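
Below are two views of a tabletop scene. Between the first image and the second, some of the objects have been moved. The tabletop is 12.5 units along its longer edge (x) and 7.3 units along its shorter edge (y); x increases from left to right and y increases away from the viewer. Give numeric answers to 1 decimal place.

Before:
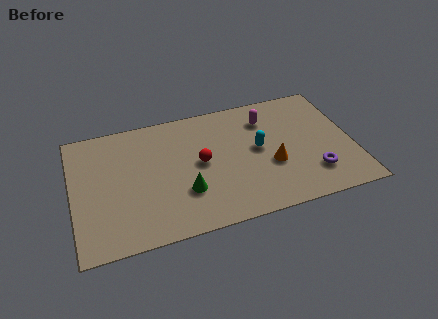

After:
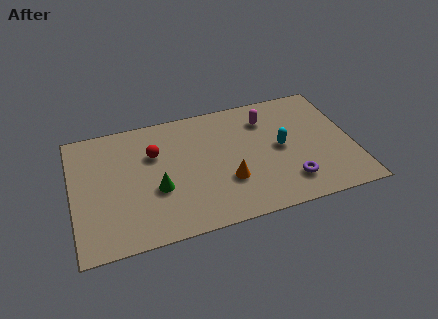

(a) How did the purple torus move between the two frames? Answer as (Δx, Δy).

(-1.1, -0.2)

The purple torus was at about (10.6, 1.8) and moved to about (9.5, 1.6).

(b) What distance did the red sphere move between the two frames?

2.3

The red sphere was near (5.7, 3.8) before and (3.7, 4.9) after, so it travelled √(2.0² + 1.1²) ≈ 2.3 units.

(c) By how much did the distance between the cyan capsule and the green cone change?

+1.9

The distance was about 3.8 in the first image and 5.7 in the second, so they moved 1.9 units further apart.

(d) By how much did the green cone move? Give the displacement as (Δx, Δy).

(-1.2, 0.5)

The green cone was at about (4.9, 2.3) and moved to about (3.7, 2.8).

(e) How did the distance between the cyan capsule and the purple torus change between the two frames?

-1.0

The distance was about 3.1 in the first image and 2.1 in the second, so they moved 1.0 units closer together.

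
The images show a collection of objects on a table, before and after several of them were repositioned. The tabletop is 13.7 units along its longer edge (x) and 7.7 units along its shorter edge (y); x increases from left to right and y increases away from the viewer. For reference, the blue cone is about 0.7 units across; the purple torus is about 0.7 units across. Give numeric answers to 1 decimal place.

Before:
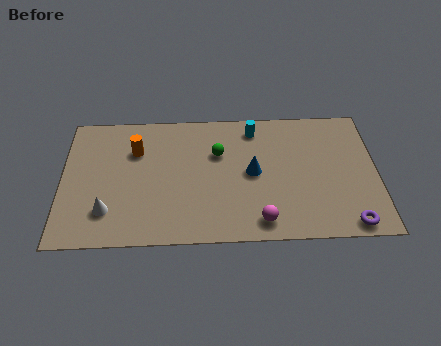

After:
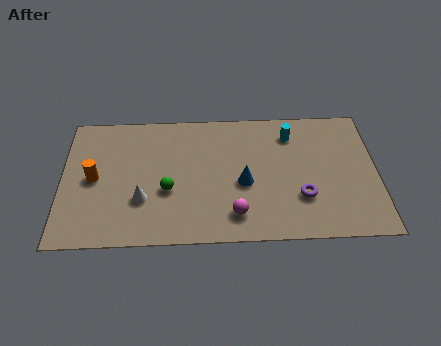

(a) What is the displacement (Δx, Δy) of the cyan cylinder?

(1.6, -0.4)

The cyan cylinder started near (8.4, 6.5) and ended near (10.0, 6.1).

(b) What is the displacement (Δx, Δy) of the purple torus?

(-2.0, 1.6)

The purple torus started near (12.4, 0.8) and ended near (10.4, 2.4).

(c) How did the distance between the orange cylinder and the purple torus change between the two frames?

-1.2

They were about 10.3 units apart before and 9.1 after — 1.2 units closer together.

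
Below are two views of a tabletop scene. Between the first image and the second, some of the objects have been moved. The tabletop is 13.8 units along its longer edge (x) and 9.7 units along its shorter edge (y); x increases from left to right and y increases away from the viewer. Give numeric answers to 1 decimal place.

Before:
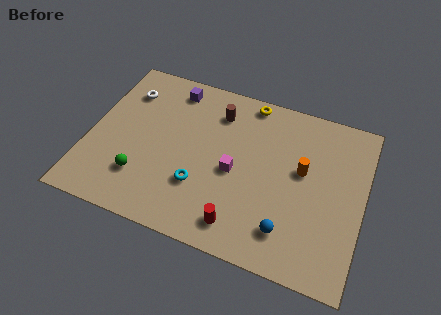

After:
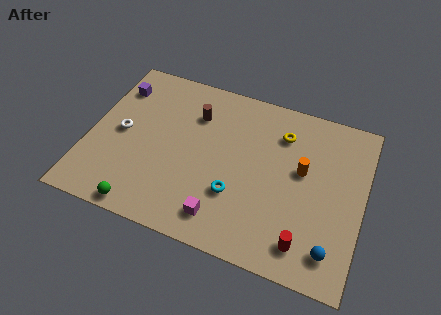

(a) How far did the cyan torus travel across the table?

1.8

From (5.8, 3.0) to (7.6, 3.1), the cyan torus covered √(1.8² + 0.1²) ≈ 1.8 units.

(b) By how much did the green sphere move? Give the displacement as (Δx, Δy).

(0.3, -1.7)

The green sphere started near (2.9, 2.5) and ended near (3.2, 0.8).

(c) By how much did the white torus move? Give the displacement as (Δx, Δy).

(0.1, -2.6)

The white torus was at about (1.5, 7.4) and moved to about (1.6, 4.8).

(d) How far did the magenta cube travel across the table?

2.8

The magenta cube moved from about (7.4, 4.4) to (7.1, 1.6), a distance of √(0.3² + 2.8²) ≈ 2.8.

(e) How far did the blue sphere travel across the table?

2.2

From (10.3, 2.0) to (12.5, 1.7), the blue sphere covered √(2.2² + 0.3²) ≈ 2.2 units.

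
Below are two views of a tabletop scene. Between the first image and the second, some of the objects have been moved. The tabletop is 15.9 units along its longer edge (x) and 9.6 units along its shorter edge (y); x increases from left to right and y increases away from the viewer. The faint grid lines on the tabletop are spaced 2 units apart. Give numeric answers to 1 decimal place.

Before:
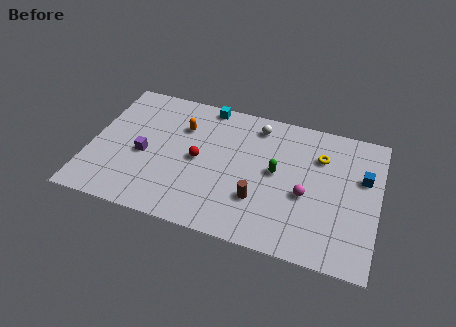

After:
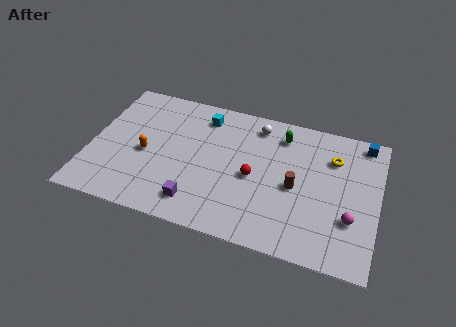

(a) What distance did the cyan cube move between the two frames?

0.9

The cyan cube moved from about (6.1, 8.8) to (6.0, 7.9), a distance of √(0.1² + 0.9²) ≈ 0.9.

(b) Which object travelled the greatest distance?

the purple cube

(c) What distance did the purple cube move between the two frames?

4.1

The purple cube was near (3.0, 4.2) before and (6.2, 1.7) after, so it travelled √(3.2² + 2.5²) ≈ 4.1 units.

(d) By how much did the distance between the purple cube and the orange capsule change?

+0.8

The distance was about 3.2 in the first image and 4.0 in the second, so they moved 0.8 units further apart.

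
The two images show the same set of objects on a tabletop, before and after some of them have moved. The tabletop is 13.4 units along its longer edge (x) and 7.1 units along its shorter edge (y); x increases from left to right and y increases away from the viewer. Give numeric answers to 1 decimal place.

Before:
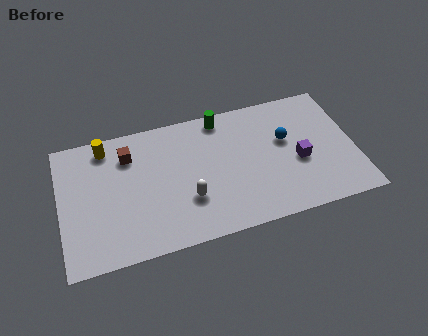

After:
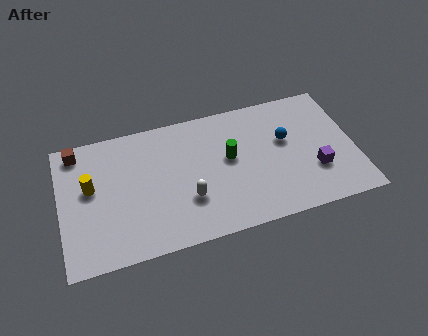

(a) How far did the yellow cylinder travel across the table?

2.2

From (2.2, 6.1) to (1.4, 4.1), the yellow cylinder covered √(0.8² + 2.0²) ≈ 2.2 units.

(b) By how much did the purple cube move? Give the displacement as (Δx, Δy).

(0.7, -0.7)

The purple cube started near (10.8, 3.0) and ended near (11.5, 2.3).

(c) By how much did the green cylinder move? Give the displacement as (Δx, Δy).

(0.2, -2.3)

The green cylinder was at about (7.5, 6.3) and moved to about (7.7, 4.0).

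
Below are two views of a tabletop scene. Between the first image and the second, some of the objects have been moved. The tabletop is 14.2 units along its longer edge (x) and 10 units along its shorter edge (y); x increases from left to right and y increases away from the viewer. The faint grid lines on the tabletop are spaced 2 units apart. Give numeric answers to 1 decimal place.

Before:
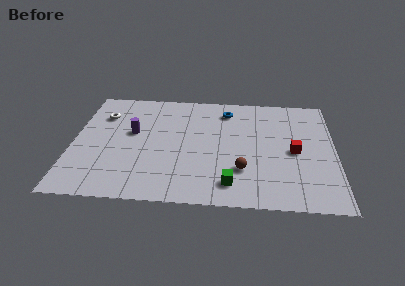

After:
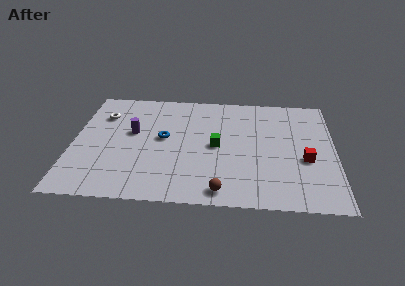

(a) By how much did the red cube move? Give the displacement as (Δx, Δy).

(0.6, -0.7)

The red cube was at about (12.0, 4.7) and moved to about (12.6, 4.0).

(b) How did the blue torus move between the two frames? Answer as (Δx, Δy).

(-3.4, -2.8)

From the two frames, the blue torus sits at roughly (8.3, 8.2) before and (4.9, 5.4) after.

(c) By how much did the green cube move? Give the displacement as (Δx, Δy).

(-0.8, 3.2)

The green cube was at about (8.6, 1.7) and moved to about (7.8, 4.9).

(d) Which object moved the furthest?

the blue torus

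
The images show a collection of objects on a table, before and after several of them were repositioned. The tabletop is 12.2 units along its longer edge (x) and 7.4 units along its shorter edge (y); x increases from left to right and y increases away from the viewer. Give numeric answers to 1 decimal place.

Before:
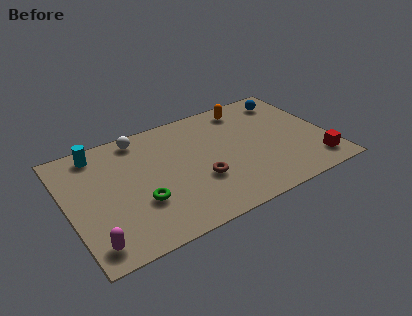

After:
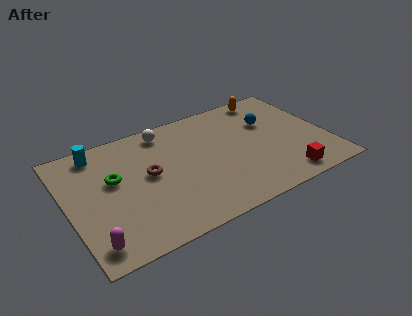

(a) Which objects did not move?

the cyan cylinder and the magenta capsule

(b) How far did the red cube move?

1.5

From (11.3, 1.3) to (9.8, 1.0), the red cube covered √(1.5² + 0.3²) ≈ 1.5 units.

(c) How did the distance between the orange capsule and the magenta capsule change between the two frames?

+1.2

The distance was about 9.5 in the first image and 10.7 in the second, so they moved 1.2 units further apart.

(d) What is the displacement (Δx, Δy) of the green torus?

(-1.0, 1.9)

The green torus started near (3.2, 2.5) and ended near (2.2, 4.4).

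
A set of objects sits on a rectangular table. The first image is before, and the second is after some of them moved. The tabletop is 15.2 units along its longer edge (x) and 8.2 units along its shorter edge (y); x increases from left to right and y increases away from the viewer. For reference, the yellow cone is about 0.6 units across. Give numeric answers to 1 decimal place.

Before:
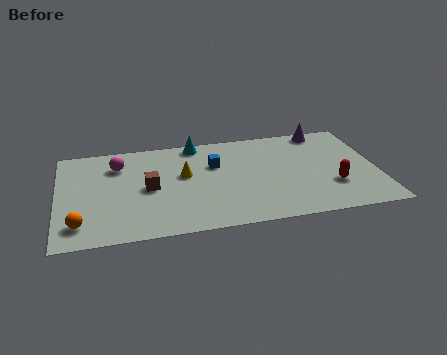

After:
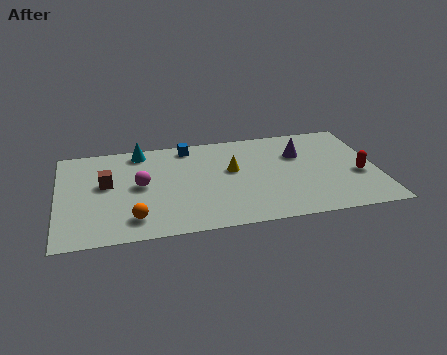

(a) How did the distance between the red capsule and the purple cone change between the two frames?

-1.3

Before: roughly 4.8 units apart; after: 3.5. That's 1.3 units closer together.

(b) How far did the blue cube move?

2.2

The blue cube moved from about (7.5, 5.4) to (6.3, 7.2), a distance of √(1.2² + 1.8²) ≈ 2.2.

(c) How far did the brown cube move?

2.1

The brown cube moved from about (4.3, 4.0) to (2.3, 4.7), a distance of √(2.0² + 0.7²) ≈ 2.1.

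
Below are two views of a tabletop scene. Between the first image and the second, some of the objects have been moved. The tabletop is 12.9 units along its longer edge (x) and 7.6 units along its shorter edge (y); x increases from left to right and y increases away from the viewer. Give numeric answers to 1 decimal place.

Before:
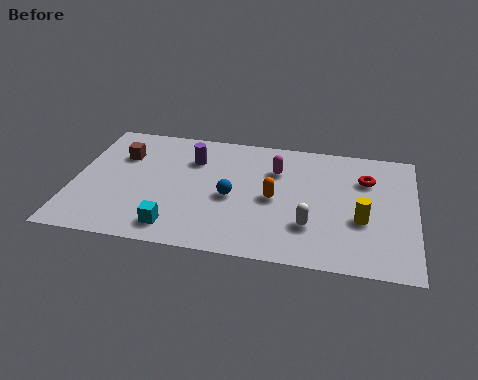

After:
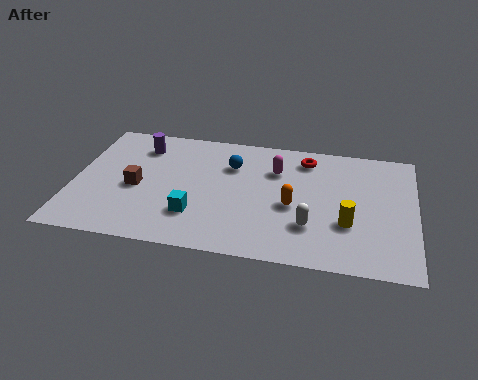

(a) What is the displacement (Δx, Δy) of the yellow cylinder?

(-0.5, -0.3)

The yellow cylinder was at about (10.9, 2.9) and moved to about (10.4, 2.6).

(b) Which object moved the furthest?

the red torus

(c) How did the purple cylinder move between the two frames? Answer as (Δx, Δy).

(-2.0, 0.5)

The purple cylinder started near (4.4, 5.5) and ended near (2.4, 6.0).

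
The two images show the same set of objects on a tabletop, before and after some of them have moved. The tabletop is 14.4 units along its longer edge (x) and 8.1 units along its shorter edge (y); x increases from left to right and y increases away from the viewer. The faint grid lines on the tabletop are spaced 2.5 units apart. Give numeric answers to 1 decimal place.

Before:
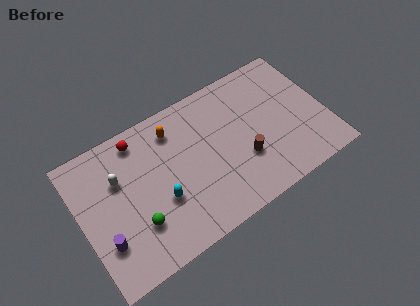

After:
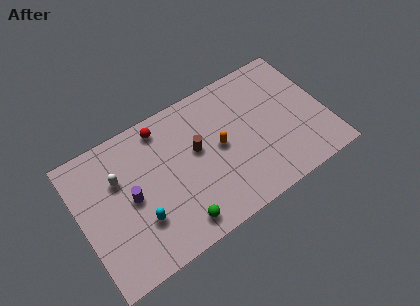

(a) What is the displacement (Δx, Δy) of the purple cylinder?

(1.8, 1.6)

From the two frames, the purple cylinder sits at roughly (1.1, 2.4) before and (2.9, 4.0) after.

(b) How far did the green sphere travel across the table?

2.5

The green sphere was near (3.0, 2.4) before and (5.2, 1.2) after, so it travelled √(2.2² + 1.2²) ≈ 2.5 units.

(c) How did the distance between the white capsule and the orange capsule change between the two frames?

+2.3

Before: roughly 3.6 units apart; after: 5.9. That's 2.3 units further apart.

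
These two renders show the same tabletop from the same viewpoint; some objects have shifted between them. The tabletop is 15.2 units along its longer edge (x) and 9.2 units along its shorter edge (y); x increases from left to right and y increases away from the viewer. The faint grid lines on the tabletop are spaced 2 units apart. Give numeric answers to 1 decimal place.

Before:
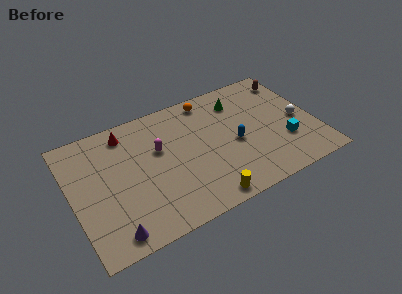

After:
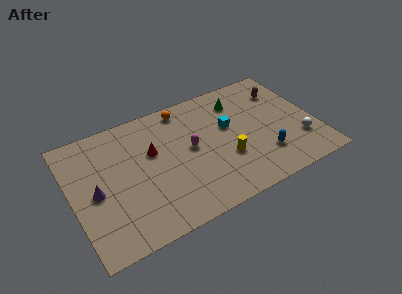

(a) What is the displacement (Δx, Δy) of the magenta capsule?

(1.9, -0.8)

The magenta capsule started near (5.5, 5.7) and ended near (7.4, 4.9).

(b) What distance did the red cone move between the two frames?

2.5

The red cone moved from about (3.7, 7.8) to (5.1, 5.7), a distance of √(1.4² + 2.1²) ≈ 2.5.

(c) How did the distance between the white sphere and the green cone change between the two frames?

+1.1

The distance was about 4.5 in the first image and 5.6 in the second, so they moved 1.1 units further apart.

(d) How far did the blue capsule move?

2.3

The blue capsule was near (10.1, 4.1) before and (11.7, 2.4) after, so it travelled √(1.6² + 1.7²) ≈ 2.3 units.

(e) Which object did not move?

the green cone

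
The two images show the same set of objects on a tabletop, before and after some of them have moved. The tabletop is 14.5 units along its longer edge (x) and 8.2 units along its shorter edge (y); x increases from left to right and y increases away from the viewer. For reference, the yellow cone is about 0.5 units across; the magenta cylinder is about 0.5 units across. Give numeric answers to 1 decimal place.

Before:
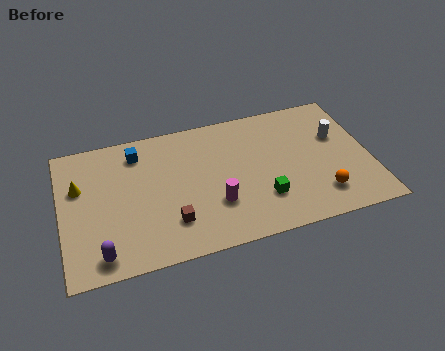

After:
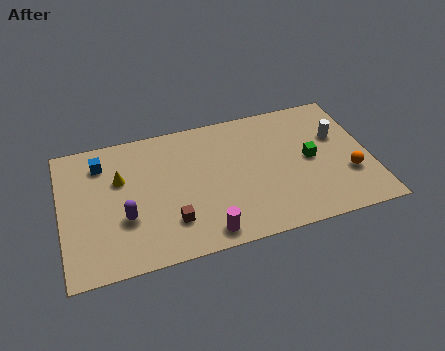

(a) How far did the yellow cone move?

1.9

The yellow cone was near (0.9, 5.3) before and (2.8, 5.3) after, so it travelled √(1.9² + 0.0²) ≈ 1.9 units.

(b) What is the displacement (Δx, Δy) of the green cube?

(2.4, 1.8)

From the two frames, the green cube sits at roughly (9.3, 2.3) before and (11.7, 4.1) after.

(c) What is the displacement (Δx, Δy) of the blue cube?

(-1.7, -0.2)

The blue cube was at about (3.7, 6.7) and moved to about (2.0, 6.5).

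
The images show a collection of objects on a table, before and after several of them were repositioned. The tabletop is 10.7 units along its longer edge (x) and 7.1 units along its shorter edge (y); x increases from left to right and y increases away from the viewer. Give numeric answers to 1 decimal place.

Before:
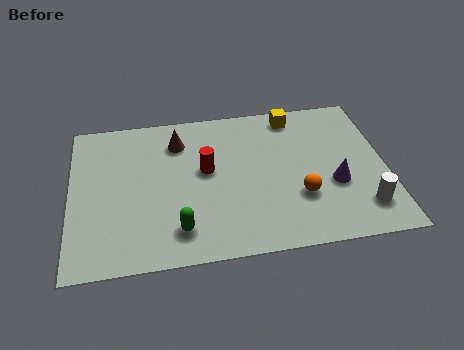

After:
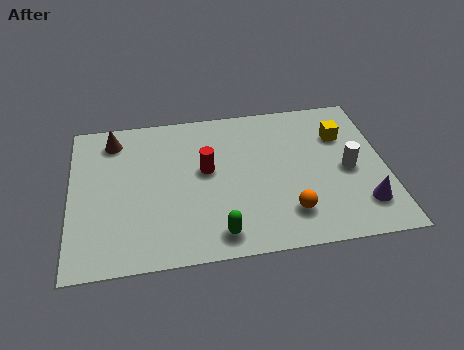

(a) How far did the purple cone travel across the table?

1.4

The purple cone was near (8.9, 2.7) before and (9.8, 1.6) after, so it travelled √(0.9² + 1.1²) ≈ 1.4 units.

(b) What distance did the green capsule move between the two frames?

1.4

The green capsule moved from about (3.6, 1.4) to (4.9, 1.0), a distance of √(1.3² + 0.4²) ≈ 1.4.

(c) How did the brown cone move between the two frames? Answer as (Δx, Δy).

(-2.2, 0.4)

From the two frames, the brown cone sits at roughly (3.7, 5.5) before and (1.5, 5.9) after.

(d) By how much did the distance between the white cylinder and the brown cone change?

+1.0

They were about 7.3 units apart before and 8.3 after — 1.0 units further apart.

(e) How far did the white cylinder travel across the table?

1.8

The white cylinder moved from about (9.8, 1.5) to (9.4, 3.3), a distance of √(0.4² + 1.8²) ≈ 1.8.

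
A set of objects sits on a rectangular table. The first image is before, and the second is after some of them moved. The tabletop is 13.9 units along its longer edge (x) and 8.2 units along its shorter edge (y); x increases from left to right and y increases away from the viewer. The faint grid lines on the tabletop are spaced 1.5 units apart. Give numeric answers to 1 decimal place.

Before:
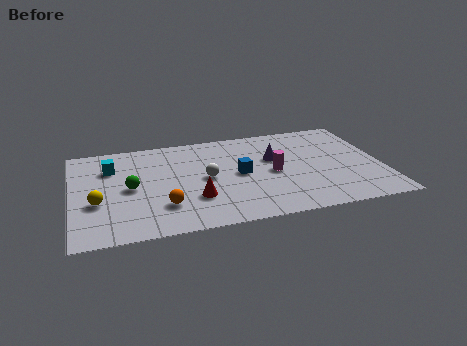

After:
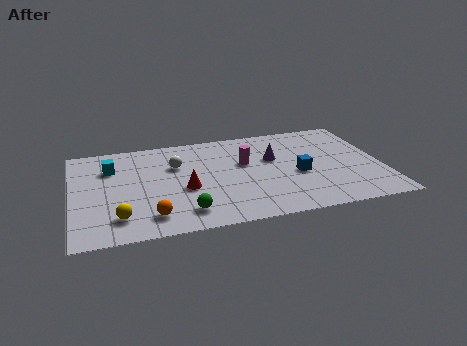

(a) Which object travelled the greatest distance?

the green sphere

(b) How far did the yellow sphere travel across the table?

1.7

The yellow sphere was near (1.1, 3.1) before and (2.0, 1.7) after, so it travelled √(0.9² + 1.4²) ≈ 1.7 units.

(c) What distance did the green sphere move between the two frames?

3.4

The green sphere was near (2.6, 4.0) before and (4.9, 1.5) after, so it travelled √(2.3² + 2.5²) ≈ 3.4 units.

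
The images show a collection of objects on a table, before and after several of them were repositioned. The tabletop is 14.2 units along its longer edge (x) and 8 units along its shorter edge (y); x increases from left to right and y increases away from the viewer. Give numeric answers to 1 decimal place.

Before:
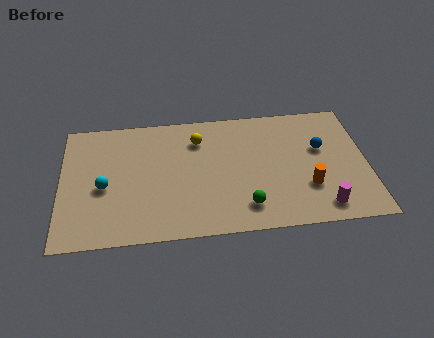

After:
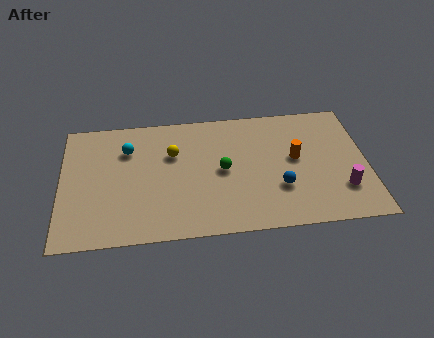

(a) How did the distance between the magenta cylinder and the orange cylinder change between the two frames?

+1.6

The distance was about 1.4 in the first image and 3.0 in the second, so they moved 1.6 units further apart.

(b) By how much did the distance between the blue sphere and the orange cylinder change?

-0.5

Before: roughly 2.5 units apart; after: 2.0. That's 0.5 units closer together.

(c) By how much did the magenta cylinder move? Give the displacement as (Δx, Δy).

(1.0, 1.0)

The magenta cylinder was at about (12.0, 1.2) and moved to about (13.0, 2.2).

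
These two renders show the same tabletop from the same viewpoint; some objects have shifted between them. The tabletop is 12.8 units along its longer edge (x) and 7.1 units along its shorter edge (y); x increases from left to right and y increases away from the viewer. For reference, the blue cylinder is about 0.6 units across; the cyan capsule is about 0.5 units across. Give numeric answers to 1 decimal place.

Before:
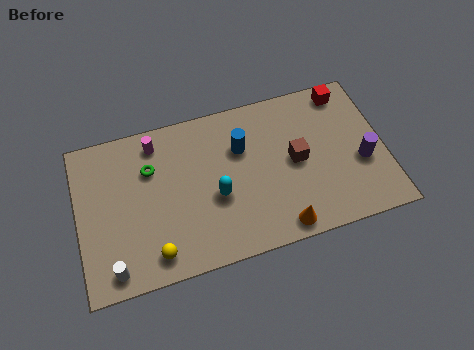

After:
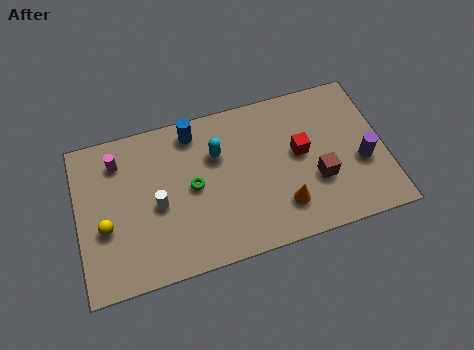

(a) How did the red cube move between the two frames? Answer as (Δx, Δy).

(-2.1, -2.3)

The red cube was at about (11.4, 6.2) and moved to about (9.3, 3.9).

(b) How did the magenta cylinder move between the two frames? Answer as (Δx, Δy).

(-1.6, -0.4)

The magenta cylinder started near (3.4, 6.0) and ended near (1.8, 5.6).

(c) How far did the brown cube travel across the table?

1.4

From (9.1, 3.6) to (9.9, 2.5), the brown cube covered √(0.8² + 1.1²) ≈ 1.4 units.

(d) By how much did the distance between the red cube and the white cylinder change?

-5.4

They were about 11.4 units apart before and 6.0 after — 5.4 units closer together.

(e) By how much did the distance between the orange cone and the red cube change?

-3.9

The distance was about 6.3 in the first image and 2.4 in the second, so they moved 3.9 units closer together.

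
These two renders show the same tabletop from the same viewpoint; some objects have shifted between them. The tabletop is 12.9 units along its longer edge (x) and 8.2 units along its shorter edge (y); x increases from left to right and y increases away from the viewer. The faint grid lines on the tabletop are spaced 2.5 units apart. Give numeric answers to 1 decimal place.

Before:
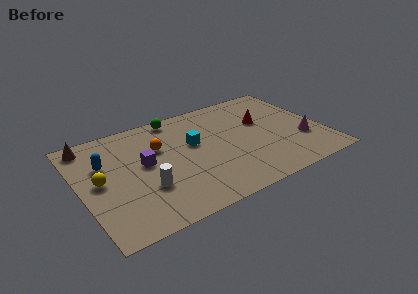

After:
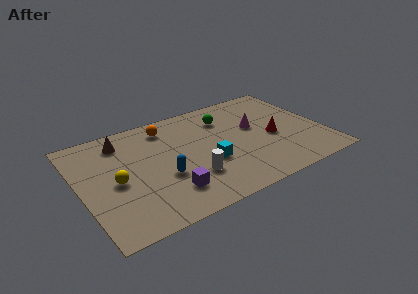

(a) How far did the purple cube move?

2.8

The purple cube was near (3.4, 4.5) before and (4.3, 1.9) after, so it travelled √(0.9² + 2.6²) ≈ 2.8 units.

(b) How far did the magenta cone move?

3.1

The magenta cone moved from about (11.7, 2.7) to (9.4, 4.8), a distance of √(2.3² + 2.1²) ≈ 3.1.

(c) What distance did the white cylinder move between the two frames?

2.4

The white cylinder was near (3.2, 2.7) before and (5.6, 2.4) after, so it travelled √(2.4² + 0.3²) ≈ 2.4 units.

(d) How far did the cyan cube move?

1.9

From (6.1, 4.9) to (6.6, 3.1), the cyan cube covered √(0.5² + 1.8²) ≈ 1.9 units.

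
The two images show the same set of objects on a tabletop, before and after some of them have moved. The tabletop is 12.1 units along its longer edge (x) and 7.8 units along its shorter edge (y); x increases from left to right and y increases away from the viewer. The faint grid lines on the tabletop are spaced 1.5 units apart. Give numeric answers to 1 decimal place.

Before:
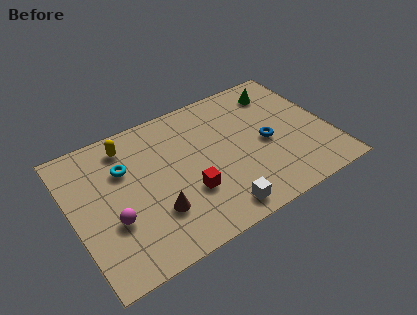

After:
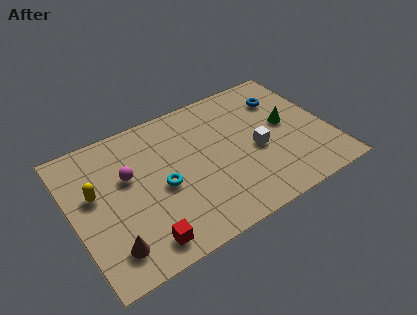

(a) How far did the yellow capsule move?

2.6

The yellow capsule was near (2.9, 6.5) before and (1.1, 4.6) after, so it travelled √(1.8² + 1.9²) ≈ 2.6 units.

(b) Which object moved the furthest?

the white cube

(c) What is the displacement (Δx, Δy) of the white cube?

(2.3, 2.4)

The white cube started near (6.3, 1.0) and ended near (8.6, 3.4).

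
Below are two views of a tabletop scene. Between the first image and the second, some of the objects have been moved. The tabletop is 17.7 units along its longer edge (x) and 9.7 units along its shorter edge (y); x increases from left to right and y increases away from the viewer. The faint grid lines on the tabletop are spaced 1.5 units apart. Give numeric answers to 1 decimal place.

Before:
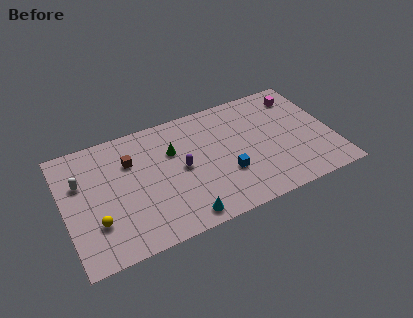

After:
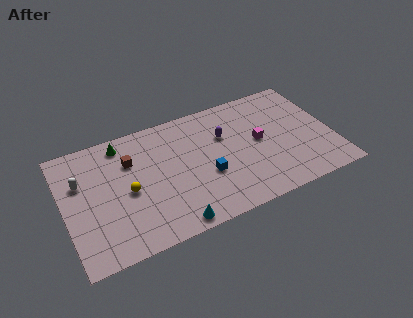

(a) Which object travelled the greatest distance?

the magenta cube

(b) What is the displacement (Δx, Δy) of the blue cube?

(-1.3, 0.4)

From the two frames, the blue cube sits at roughly (10.5, 3.3) before and (9.2, 3.7) after.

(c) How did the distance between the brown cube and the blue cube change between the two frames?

-1.3

The distance was about 6.9 in the first image and 5.6 in the second, so they moved 1.3 units closer together.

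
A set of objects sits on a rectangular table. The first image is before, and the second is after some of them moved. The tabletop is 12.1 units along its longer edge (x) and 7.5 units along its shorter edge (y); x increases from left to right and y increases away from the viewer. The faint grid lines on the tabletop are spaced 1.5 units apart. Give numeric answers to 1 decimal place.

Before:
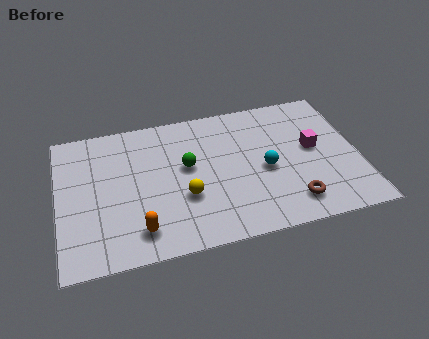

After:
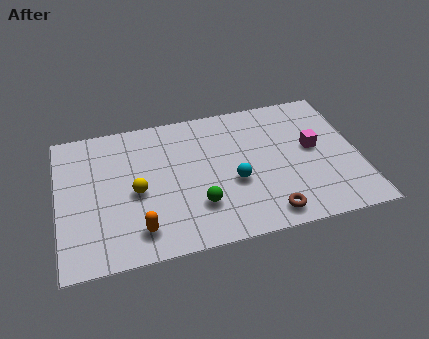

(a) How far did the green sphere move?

2.2

From (5.2, 4.3) to (5.5, 2.1), the green sphere covered √(0.3² + 2.2²) ≈ 2.2 units.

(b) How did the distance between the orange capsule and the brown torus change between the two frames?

-1.0

They were about 6.1 units apart before and 5.1 after — 1.0 units closer together.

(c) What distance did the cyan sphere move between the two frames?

1.4

The cyan sphere moved from about (8.3, 3.4) to (7.0, 3.0), a distance of √(1.3² + 0.4²) ≈ 1.4.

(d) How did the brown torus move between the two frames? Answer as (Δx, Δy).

(-1.0, -0.4)

The brown torus was at about (9.2, 1.4) and moved to about (8.2, 1.0).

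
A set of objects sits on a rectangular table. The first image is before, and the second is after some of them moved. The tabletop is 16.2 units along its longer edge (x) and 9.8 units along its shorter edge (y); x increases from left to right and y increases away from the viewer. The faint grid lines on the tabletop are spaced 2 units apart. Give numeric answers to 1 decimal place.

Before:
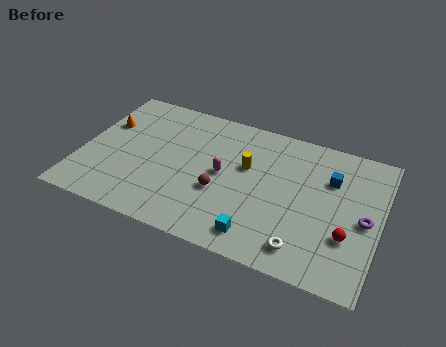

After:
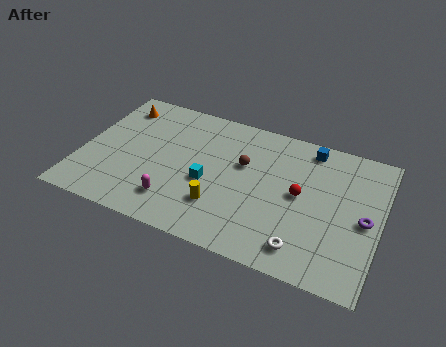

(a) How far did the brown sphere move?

2.6

The brown sphere moved from about (7.7, 3.7) to (8.7, 6.1), a distance of √(1.0² + 2.4²) ≈ 2.6.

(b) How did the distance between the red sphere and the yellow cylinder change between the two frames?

-1.6

The distance was about 6.4 in the first image and 4.8 in the second, so they moved 1.6 units closer together.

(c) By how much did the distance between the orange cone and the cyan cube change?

-3.5

Before: roughly 10.2 units apart; after: 6.7. That's 3.5 units closer together.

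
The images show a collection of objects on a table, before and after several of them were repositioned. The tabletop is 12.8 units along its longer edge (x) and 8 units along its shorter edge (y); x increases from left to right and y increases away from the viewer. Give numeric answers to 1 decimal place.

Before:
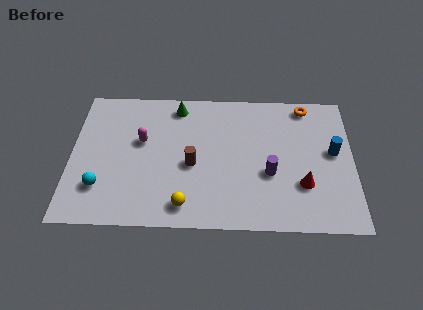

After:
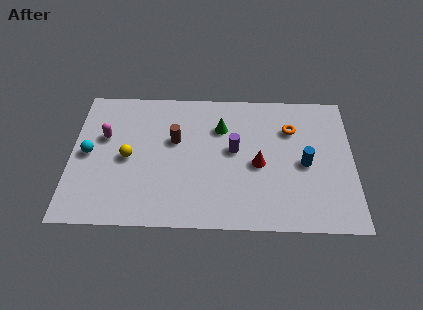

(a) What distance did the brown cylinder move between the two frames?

1.6

From (5.5, 3.5) to (4.7, 4.9), the brown cylinder covered √(0.8² + 1.4²) ≈ 1.6 units.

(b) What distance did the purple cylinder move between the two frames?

2.1

The purple cylinder was near (9.0, 3.1) before and (7.4, 4.4) after, so it travelled √(1.6² + 1.3²) ≈ 2.1 units.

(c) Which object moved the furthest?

the yellow sphere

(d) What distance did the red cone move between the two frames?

2.3

The red cone was near (10.5, 2.5) before and (8.5, 3.6) after, so it travelled √(2.0² + 1.1²) ≈ 2.3 units.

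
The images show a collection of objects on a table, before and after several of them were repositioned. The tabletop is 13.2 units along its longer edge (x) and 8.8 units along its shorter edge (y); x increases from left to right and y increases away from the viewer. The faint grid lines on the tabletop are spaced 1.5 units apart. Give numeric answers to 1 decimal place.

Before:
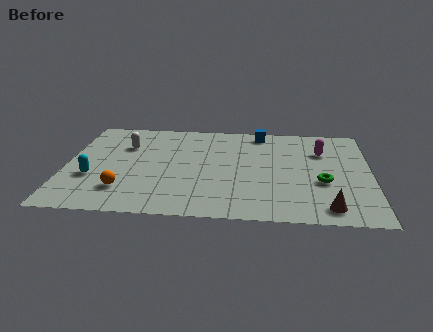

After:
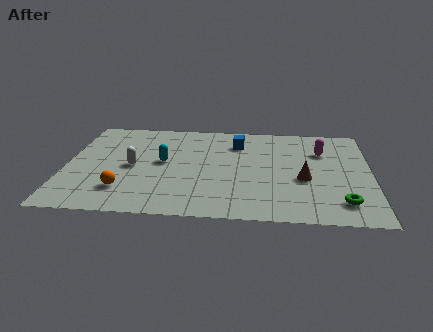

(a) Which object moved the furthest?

the cyan capsule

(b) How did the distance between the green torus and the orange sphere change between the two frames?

+0.7

Before: roughly 8.6 units apart; after: 9.3. That's 0.7 units further apart.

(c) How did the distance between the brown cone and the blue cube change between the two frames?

-3.0

Before: roughly 7.2 units apart; after: 4.2. That's 3.0 units closer together.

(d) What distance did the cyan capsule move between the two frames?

3.4

The cyan capsule was near (1.2, 3.1) before and (4.2, 4.7) after, so it travelled √(3.0² + 1.6²) ≈ 3.4 units.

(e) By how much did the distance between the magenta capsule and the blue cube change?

+0.6

Before: roughly 3.1 units apart; after: 3.7. That's 0.6 units further apart.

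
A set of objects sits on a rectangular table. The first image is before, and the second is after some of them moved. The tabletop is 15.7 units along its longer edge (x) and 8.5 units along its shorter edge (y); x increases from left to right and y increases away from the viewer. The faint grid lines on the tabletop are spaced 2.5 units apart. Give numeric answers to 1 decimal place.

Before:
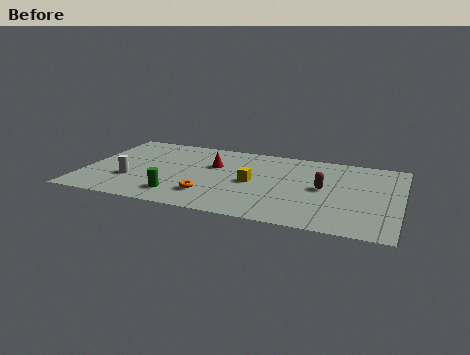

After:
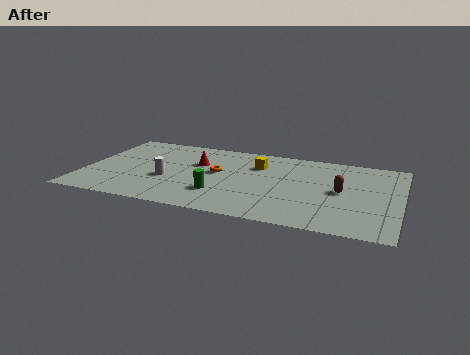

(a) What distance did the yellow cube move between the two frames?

2.0

From (8.4, 4.1) to (8.5, 6.1), the yellow cube covered √(0.1² + 2.0²) ≈ 2.0 units.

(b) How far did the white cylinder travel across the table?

1.9

The white cylinder was near (2.4, 2.8) before and (4.2, 3.3) after, so it travelled √(1.8² + 0.5²) ≈ 1.9 units.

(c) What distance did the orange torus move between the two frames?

2.6

From (6.4, 2.1) to (6.6, 4.7), the orange torus covered √(0.2² + 2.6²) ≈ 2.6 units.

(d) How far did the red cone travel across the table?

0.8

From (6.3, 5.5) to (5.5, 5.5), the red cone covered √(0.8² + 0.0²) ≈ 0.8 units.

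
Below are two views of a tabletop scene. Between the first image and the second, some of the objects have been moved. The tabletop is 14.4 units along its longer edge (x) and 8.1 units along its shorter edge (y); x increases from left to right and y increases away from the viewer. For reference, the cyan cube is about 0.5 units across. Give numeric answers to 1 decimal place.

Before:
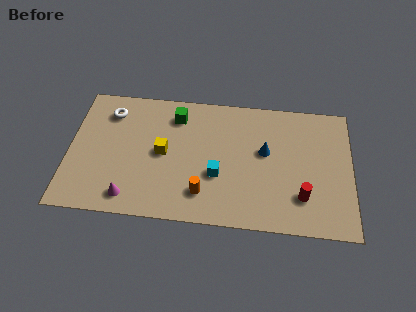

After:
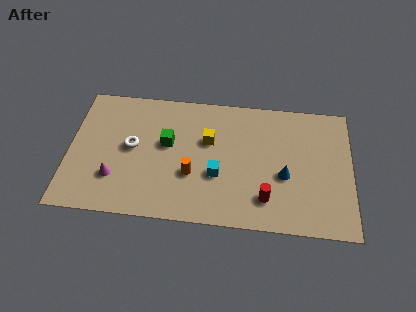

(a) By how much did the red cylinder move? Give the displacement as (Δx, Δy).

(-1.8, -0.3)

The red cylinder was at about (11.9, 2.1) and moved to about (10.1, 1.8).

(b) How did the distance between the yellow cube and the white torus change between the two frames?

+0.4

They were about 3.6 units apart before and 4.0 after — 0.4 units further apart.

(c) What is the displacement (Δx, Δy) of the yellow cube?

(2.3, 1.0)

From the two frames, the yellow cube sits at roughly (4.8, 4.1) before and (7.1, 5.1) after.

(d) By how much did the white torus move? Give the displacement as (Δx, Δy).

(1.2, -2.1)

From the two frames, the white torus sits at roughly (2.0, 6.4) before and (3.2, 4.3) after.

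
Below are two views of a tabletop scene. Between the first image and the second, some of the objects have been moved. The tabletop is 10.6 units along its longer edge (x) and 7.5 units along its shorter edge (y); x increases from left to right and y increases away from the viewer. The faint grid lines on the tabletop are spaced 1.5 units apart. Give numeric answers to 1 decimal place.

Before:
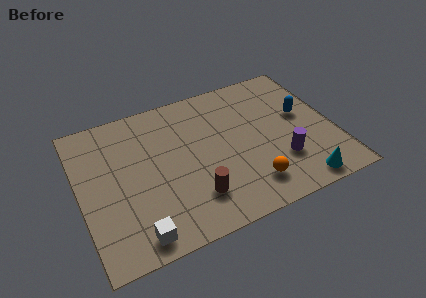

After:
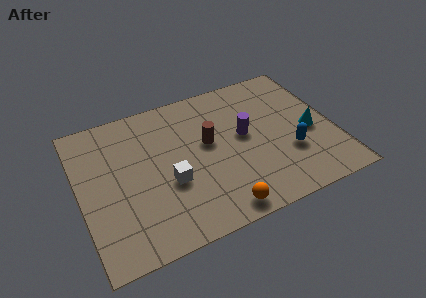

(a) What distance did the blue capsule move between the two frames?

2.0

The blue capsule moved from about (9.4, 4.3) to (8.6, 2.5), a distance of √(0.8² + 1.8²) ≈ 2.0.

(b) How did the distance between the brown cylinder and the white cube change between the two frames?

-0.4

Before: roughly 2.7 units apart; after: 2.3. That's 0.4 units closer together.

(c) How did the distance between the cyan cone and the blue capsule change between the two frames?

-2.3

Before: roughly 3.6 units apart; after: 1.3. That's 2.3 units closer together.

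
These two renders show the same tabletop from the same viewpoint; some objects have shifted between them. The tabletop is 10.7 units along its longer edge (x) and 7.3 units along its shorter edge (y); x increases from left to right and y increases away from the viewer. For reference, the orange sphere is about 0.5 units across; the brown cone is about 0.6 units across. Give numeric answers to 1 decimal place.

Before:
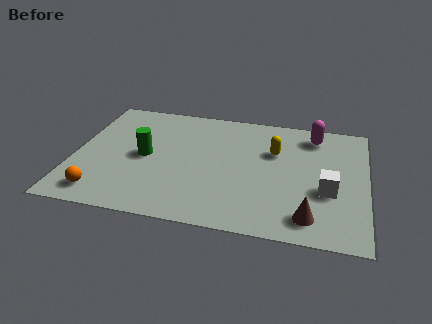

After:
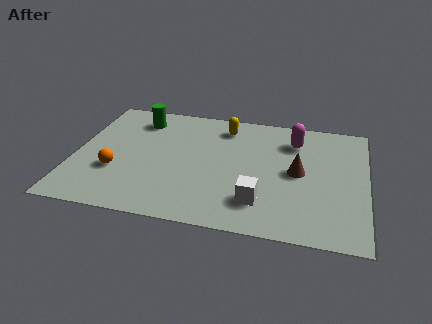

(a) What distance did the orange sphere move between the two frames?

1.5

The orange sphere was near (1.2, 1.1) before and (1.6, 2.5) after, so it travelled √(0.4² + 1.4²) ≈ 1.5 units.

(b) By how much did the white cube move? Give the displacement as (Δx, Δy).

(-2.4, -1.1)

From the two frames, the white cube sits at roughly (9.3, 2.8) before and (6.9, 1.7) after.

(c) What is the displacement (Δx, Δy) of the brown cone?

(-0.5, 2.5)

From the two frames, the brown cone sits at roughly (8.7, 1.2) before and (8.2, 3.7) after.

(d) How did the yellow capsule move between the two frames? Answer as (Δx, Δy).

(-1.9, 1.2)

From the two frames, the yellow capsule sits at roughly (7.3, 4.8) before and (5.4, 6.0) after.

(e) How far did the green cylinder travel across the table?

2.3

The green cylinder moved from about (2.6, 3.6) to (2.2, 5.9), a distance of √(0.4² + 2.3²) ≈ 2.3.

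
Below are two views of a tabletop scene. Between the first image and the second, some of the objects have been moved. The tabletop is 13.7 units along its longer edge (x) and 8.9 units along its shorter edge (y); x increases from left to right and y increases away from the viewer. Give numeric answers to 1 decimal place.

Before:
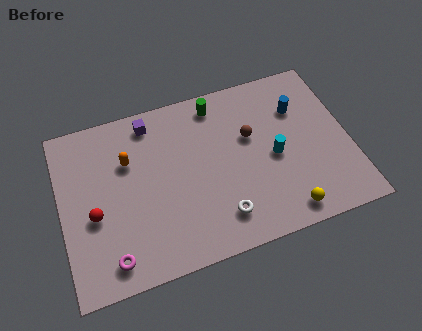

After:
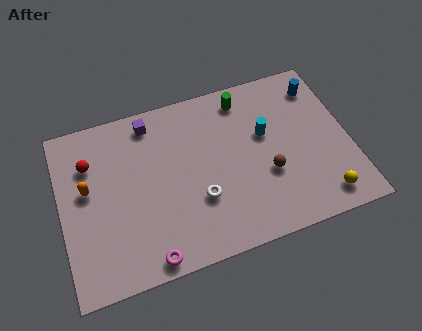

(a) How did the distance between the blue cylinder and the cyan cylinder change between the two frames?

+0.7

The distance was about 2.6 in the first image and 3.3 in the second, so they moved 0.7 units further apart.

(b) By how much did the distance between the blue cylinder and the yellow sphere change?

+0.6

The distance was about 5.3 in the first image and 5.9 in the second, so they moved 0.6 units further apart.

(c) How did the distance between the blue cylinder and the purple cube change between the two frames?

+1.0

They were about 7.1 units apart before and 8.1 after — 1.0 units further apart.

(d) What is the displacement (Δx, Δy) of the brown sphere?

(0.6, -2.2)

The brown sphere was at about (9.1, 5.5) and moved to about (9.7, 3.3).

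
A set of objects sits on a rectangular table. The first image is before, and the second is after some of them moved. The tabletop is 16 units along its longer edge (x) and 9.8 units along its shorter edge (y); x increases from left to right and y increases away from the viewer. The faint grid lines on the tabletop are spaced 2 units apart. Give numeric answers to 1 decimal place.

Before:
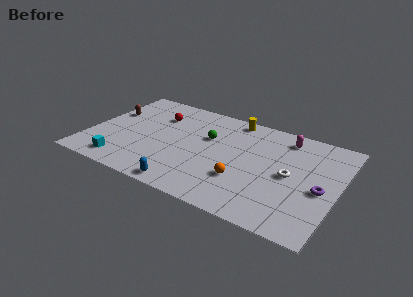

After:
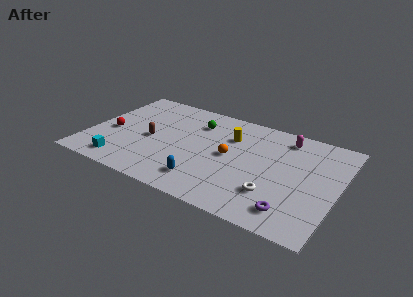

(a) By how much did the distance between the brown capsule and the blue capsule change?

-3.2

They were about 7.9 units apart before and 4.7 after — 3.2 units closer together.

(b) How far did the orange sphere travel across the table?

2.2

The orange sphere was near (10.2, 3.1) before and (9.1, 5.0) after, so it travelled √(1.1² + 1.9²) ≈ 2.2 units.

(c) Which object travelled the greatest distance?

the red sphere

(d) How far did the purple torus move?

3.0

From (15.0, 4.3) to (13.5, 1.7), the purple torus covered √(1.5² + 2.6²) ≈ 3.0 units.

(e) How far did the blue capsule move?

1.4

The blue capsule was near (6.9, 0.9) before and (7.9, 1.9) after, so it travelled √(1.0² + 1.0²) ≈ 1.4 units.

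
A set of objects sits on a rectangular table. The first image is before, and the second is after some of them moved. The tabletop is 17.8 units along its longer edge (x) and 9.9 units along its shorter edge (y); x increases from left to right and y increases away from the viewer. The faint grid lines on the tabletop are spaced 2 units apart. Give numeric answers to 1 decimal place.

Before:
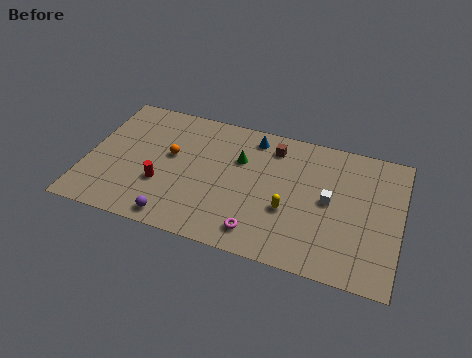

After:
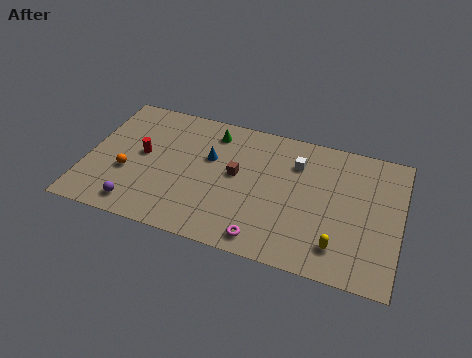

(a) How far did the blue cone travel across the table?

3.3

The blue cone was near (9.2, 8.5) before and (6.9, 6.2) after, so it travelled √(2.3² + 2.3²) ≈ 3.3 units.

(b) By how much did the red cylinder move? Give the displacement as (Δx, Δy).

(-1.3, 1.9)

The red cylinder was at about (4.4, 3.4) and moved to about (3.1, 5.3).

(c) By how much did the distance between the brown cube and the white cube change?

-0.7

Before: roughly 4.5 units apart; after: 3.8. That's 0.7 units closer together.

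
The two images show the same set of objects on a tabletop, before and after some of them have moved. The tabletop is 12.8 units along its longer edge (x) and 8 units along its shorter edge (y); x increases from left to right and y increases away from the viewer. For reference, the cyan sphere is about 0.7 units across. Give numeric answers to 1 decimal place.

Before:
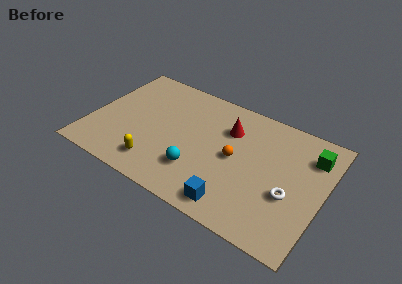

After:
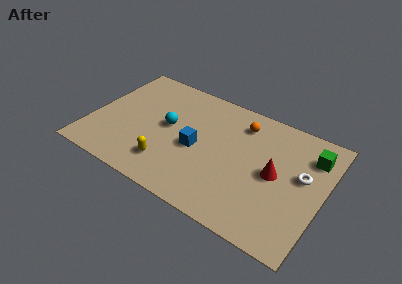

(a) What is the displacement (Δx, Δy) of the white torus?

(0.5, 1.5)

From the two frames, the white torus sits at roughly (11.1, 3.1) before and (11.6, 4.6) after.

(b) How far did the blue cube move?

3.5

From (8.4, 1.1) to (5.9, 3.6), the blue cube covered √(2.5² + 2.5²) ≈ 3.5 units.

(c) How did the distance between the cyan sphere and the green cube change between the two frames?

+1.0

They were about 6.9 units apart before and 7.9 after — 1.0 units further apart.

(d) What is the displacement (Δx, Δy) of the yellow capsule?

(0.6, 0.3)

From the two frames, the yellow capsule sits at roughly (4.0, 1.5) before and (4.6, 1.8) after.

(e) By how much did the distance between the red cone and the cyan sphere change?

+2.3

The distance was about 3.7 in the first image and 6.0 in the second, so they moved 2.3 units further apart.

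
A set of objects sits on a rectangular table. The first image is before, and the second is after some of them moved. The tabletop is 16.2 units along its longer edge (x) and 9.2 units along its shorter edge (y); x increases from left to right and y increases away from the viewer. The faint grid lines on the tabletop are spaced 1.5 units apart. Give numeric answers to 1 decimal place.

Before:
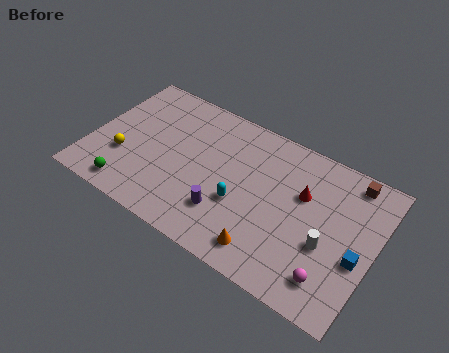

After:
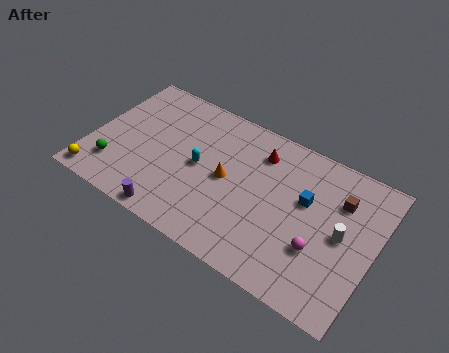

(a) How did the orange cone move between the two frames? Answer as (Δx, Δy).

(-2.8, 3.1)

The orange cone was at about (10.6, 1.5) and moved to about (7.8, 4.6).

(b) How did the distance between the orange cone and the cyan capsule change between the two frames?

-1.1

Before: roughly 2.7 units apart; after: 1.6. That's 1.1 units closer together.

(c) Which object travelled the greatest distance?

the orange cone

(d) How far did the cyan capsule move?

2.8

The cyan capsule was near (8.8, 3.5) before and (6.2, 4.6) after, so it travelled √(2.6² + 1.1²) ≈ 2.8 units.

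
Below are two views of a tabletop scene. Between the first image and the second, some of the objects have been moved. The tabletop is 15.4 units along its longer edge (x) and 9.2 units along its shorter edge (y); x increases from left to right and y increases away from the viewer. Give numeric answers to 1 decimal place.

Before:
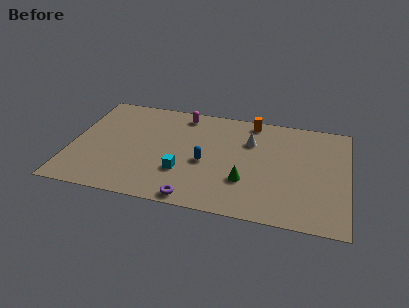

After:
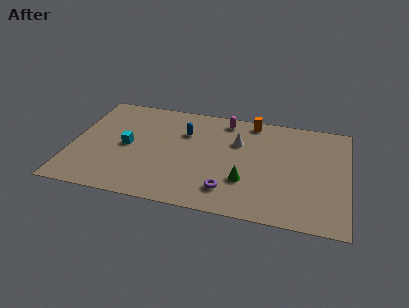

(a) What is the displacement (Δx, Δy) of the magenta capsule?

(2.4, 0.0)

The magenta capsule started near (6.0, 8.0) and ended near (8.4, 8.0).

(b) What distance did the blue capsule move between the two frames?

2.7

The blue capsule moved from about (7.5, 4.0) to (6.2, 6.4), a distance of √(1.3² + 2.4²) ≈ 2.7.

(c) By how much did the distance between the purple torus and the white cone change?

-2.0

They were about 6.3 units apart before and 4.3 after — 2.0 units closer together.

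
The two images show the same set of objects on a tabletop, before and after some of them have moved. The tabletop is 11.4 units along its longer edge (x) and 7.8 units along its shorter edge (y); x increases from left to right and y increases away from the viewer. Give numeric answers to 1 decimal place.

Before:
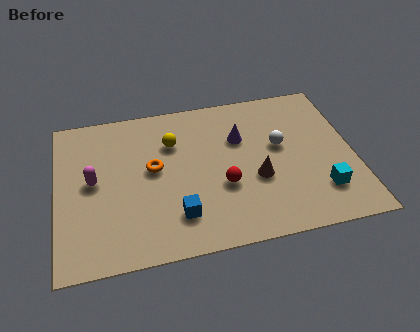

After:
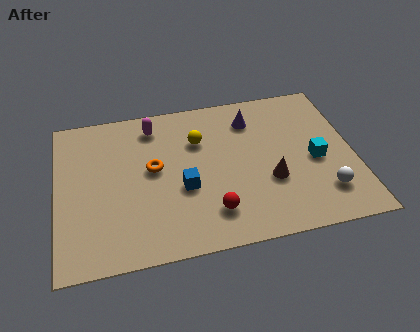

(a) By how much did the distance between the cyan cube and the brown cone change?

-0.7

They were about 2.6 units apart before and 1.9 after — 0.7 units closer together.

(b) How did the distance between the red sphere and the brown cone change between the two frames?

+1.2

They were about 1.3 units apart before and 2.5 after — 1.2 units further apart.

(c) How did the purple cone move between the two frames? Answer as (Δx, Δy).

(0.5, 0.9)

The purple cone started near (7.1, 5.2) and ended near (7.6, 6.1).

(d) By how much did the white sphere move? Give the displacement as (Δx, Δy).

(1.5, -2.7)

The white sphere started near (8.6, 4.5) and ended near (10.1, 1.8).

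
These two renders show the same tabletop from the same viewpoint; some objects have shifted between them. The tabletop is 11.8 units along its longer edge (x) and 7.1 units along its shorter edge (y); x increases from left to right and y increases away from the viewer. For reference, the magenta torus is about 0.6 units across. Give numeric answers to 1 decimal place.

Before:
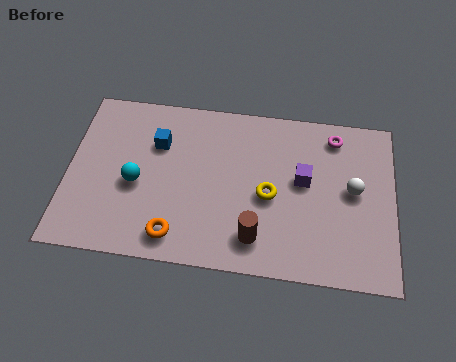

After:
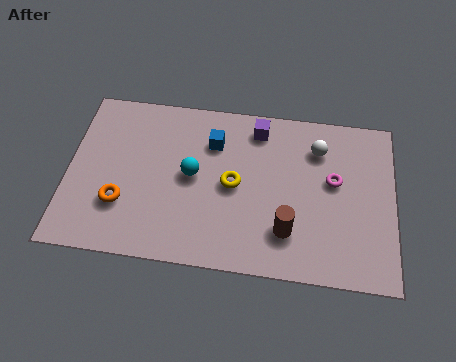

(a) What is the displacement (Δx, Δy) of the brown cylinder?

(1.1, 0.4)

The brown cylinder started near (6.9, 1.4) and ended near (8.0, 1.8).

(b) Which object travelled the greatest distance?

the purple cube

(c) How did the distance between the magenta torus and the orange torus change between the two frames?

+0.4

They were about 7.4 units apart before and 7.8 after — 0.4 units further apart.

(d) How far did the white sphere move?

2.1

From (10.3, 3.8) to (9.0, 5.4), the white sphere covered √(1.3² + 1.6²) ≈ 2.1 units.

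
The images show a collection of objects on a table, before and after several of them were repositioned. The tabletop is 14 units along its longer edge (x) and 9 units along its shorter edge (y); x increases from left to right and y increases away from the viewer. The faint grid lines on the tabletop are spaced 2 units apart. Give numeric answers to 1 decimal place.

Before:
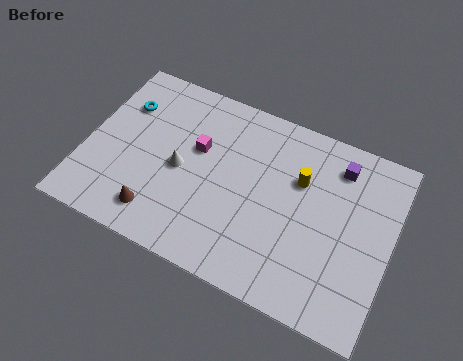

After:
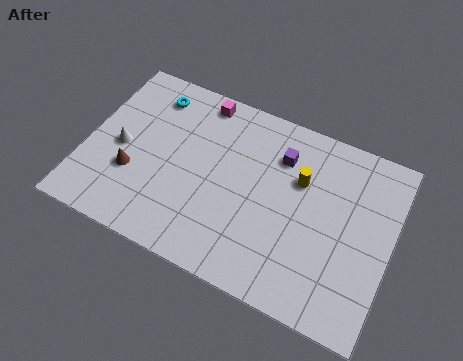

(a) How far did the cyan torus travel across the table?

1.6

The cyan torus moved from about (1.4, 6.4) to (2.6, 7.4), a distance of √(1.2² + 1.0²) ≈ 1.6.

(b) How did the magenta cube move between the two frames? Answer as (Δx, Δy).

(-0.2, 2.5)

The magenta cube started near (5.0, 5.5) and ended near (4.8, 8.0).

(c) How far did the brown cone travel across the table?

2.1

The brown cone moved from about (3.7, 1.6) to (2.3, 3.1), a distance of √(1.4² + 1.5²) ≈ 2.1.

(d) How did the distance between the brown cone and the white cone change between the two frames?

-1.4

The distance was about 2.7 in the first image and 1.3 in the second, so they moved 1.4 units closer together.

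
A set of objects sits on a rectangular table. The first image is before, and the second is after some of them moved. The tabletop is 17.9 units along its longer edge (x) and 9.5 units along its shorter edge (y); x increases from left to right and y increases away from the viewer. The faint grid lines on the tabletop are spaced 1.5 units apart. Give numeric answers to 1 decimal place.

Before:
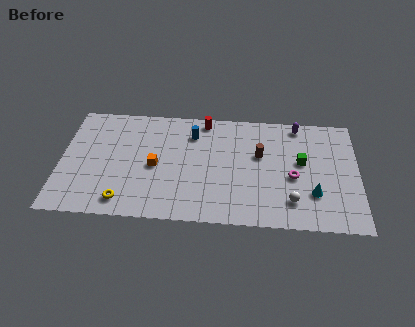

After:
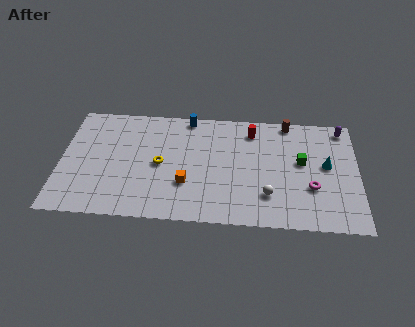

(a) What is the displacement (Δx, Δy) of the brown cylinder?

(1.7, 2.9)

From the two frames, the brown cylinder sits at roughly (12.0, 5.8) before and (13.7, 8.7) after.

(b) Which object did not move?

the green cube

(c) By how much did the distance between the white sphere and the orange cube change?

-3.6

Before: roughly 8.5 units apart; after: 4.9. That's 3.6 units closer together.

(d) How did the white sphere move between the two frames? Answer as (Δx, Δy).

(-1.4, 0.4)

The white sphere was at about (13.9, 2.1) and moved to about (12.5, 2.5).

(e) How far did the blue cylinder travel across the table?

1.4

From (7.9, 7.3) to (7.6, 8.7), the blue cylinder covered √(0.3² + 1.4²) ≈ 1.4 units.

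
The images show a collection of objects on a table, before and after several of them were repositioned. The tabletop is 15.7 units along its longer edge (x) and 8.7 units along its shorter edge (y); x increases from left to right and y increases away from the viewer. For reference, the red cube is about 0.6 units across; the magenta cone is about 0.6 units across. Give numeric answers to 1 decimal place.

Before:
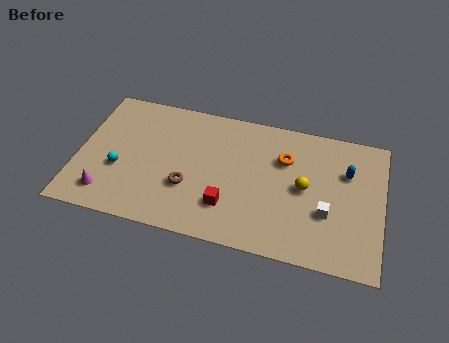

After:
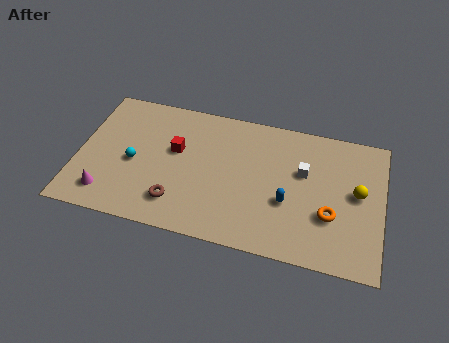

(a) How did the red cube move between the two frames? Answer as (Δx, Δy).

(-2.9, 2.9)

The red cube was at about (7.9, 2.3) and moved to about (5.0, 5.2).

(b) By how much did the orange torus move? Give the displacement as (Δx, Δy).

(2.5, -3.0)

The orange torus was at about (10.6, 6.0) and moved to about (13.1, 3.0).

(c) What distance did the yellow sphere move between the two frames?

2.7

The yellow sphere moved from about (11.7, 4.4) to (14.4, 4.7), a distance of √(2.7² + 0.3²) ≈ 2.7.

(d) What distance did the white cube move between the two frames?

2.6

From (12.9, 3.1) to (11.6, 5.4), the white cube covered √(1.3² + 2.3²) ≈ 2.6 units.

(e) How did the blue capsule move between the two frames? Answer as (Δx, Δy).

(-2.9, -2.6)

The blue capsule was at about (13.8, 5.9) and moved to about (10.9, 3.3).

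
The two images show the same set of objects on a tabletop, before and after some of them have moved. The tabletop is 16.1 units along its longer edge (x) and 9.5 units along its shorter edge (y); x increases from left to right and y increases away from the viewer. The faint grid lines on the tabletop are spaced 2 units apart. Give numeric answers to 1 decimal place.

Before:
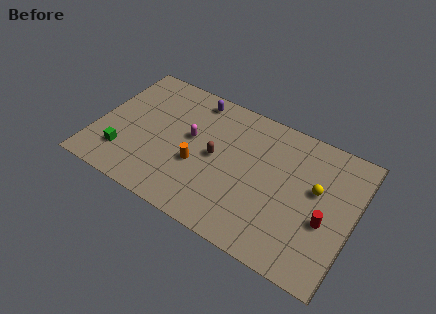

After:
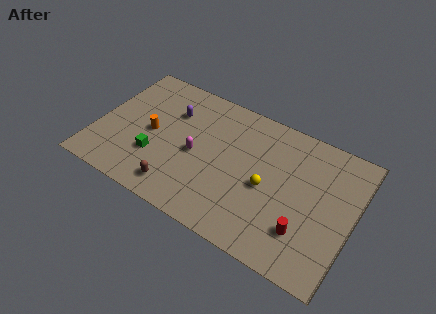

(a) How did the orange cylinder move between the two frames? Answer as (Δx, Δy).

(-3.1, 0.9)

The orange cylinder was at about (6.5, 3.7) and moved to about (3.4, 4.6).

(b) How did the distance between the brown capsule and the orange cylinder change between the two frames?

+2.3

The distance was about 1.5 in the first image and 3.8 in the second, so they moved 2.3 units further apart.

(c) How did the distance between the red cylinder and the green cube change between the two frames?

-3.1

The distance was about 12.6 in the first image and 9.5 in the second, so they moved 3.1 units closer together.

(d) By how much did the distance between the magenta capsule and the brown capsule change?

+1.2

The distance was about 1.8 in the first image and 3.0 in the second, so they moved 1.2 units further apart.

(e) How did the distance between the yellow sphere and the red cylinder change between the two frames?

+1.2

The distance was about 2.0 in the first image and 3.2 in the second, so they moved 1.2 units further apart.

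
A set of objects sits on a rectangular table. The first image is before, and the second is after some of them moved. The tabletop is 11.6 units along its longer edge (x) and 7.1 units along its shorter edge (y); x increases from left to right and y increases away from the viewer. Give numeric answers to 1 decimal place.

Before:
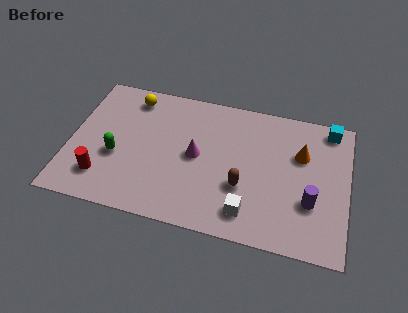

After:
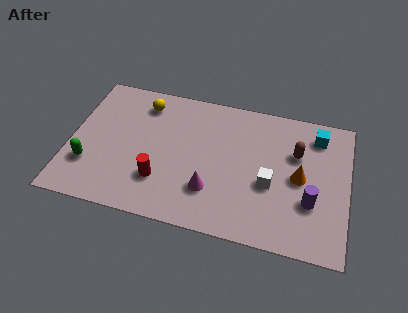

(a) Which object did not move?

the purple cylinder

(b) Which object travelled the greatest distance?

the brown capsule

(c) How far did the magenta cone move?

1.7

From (5.3, 3.6) to (6.0, 2.0), the magenta cone covered √(0.7² + 1.6²) ≈ 1.7 units.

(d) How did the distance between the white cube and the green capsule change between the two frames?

+1.7

They were about 5.8 units apart before and 7.5 after — 1.7 units further apart.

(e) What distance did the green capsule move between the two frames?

1.3

From (2.0, 2.8) to (0.9, 2.1), the green capsule covered √(1.1² + 0.7²) ≈ 1.3 units.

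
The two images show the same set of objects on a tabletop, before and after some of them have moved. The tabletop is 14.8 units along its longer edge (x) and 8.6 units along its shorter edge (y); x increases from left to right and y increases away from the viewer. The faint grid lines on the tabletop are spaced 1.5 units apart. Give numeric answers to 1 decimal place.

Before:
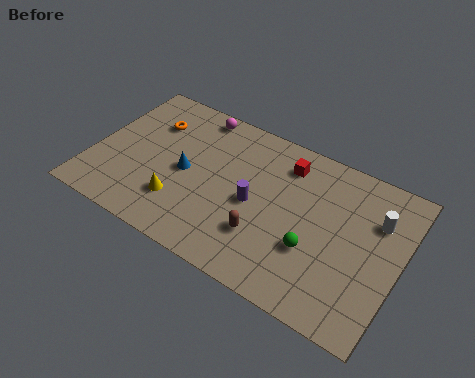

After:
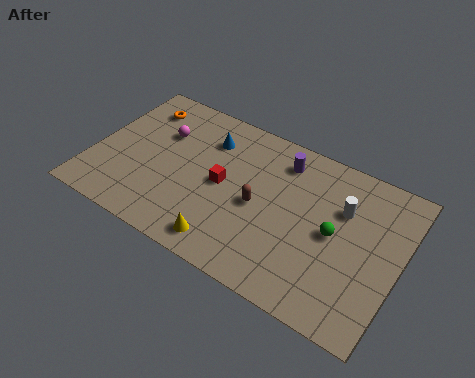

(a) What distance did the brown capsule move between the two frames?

1.6

The brown capsule moved from about (8.6, 2.5) to (8.1, 4.0), a distance of √(0.5² + 1.5²) ≈ 1.6.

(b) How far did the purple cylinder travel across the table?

3.1

From (7.9, 4.0) to (8.8, 7.0), the purple cylinder covered √(0.9² + 3.0²) ≈ 3.1 units.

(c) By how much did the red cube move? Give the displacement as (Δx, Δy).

(-2.7, -2.6)

From the two frames, the red cube sits at roughly (9.0, 6.9) before and (6.3, 4.3) after.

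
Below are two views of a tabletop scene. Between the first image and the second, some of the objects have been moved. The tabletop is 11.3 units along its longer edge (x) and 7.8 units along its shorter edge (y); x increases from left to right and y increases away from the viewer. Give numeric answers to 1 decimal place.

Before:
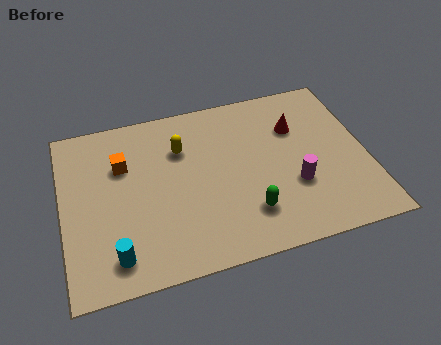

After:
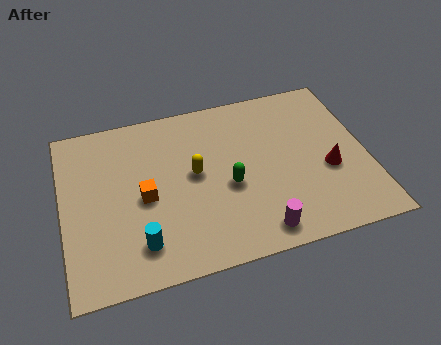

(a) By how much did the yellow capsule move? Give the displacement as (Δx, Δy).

(0.4, -1.3)

The yellow capsule started near (4.5, 5.5) and ended near (4.9, 4.2).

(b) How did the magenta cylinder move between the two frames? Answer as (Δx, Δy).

(-1.5, -1.7)

From the two frames, the magenta cylinder sits at roughly (8.5, 2.7) before and (7.0, 1.0) after.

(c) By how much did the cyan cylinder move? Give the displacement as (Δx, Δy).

(0.9, 0.3)

From the two frames, the cyan cylinder sits at roughly (1.8, 1.3) before and (2.7, 1.6) after.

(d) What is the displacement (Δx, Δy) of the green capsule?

(-0.6, 1.4)

The green capsule started near (6.7, 1.9) and ended near (6.1, 3.3).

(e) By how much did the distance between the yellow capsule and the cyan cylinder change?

-1.6

The distance was about 5.0 in the first image and 3.4 in the second, so they moved 1.6 units closer together.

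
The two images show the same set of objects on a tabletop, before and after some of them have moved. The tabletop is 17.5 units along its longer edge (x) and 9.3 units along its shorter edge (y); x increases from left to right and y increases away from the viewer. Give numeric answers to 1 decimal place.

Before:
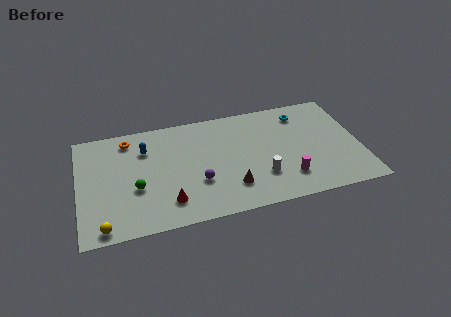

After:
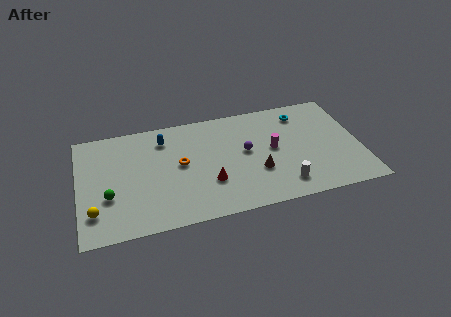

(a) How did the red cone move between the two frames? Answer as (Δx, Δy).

(2.6, 1.0)

From the two frames, the red cone sits at roughly (5.4, 2.0) before and (8.0, 3.0) after.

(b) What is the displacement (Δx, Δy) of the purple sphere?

(3.1, 1.9)

From the two frames, the purple sphere sits at roughly (7.3, 3.2) before and (10.4, 5.1) after.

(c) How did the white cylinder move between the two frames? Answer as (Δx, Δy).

(1.3, -1.0)

The white cylinder was at about (11.2, 2.7) and moved to about (12.5, 1.7).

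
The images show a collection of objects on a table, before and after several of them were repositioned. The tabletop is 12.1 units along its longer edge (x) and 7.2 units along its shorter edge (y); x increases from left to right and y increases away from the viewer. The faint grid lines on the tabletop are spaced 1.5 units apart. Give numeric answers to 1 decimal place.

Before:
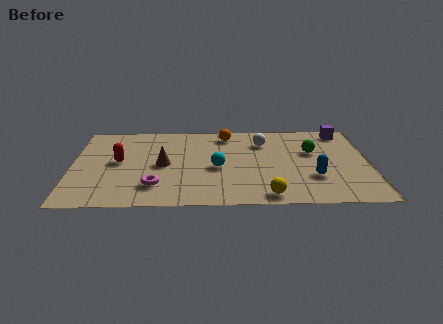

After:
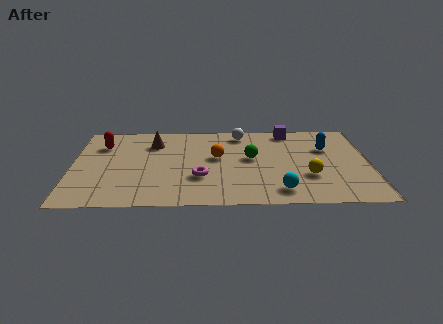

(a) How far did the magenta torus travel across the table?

1.9

From (3.4, 1.7) to (5.2, 2.4), the magenta torus covered √(1.8² + 0.7²) ≈ 1.9 units.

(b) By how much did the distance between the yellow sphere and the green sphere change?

-1.4

The distance was about 4.2 in the first image and 2.8 in the second, so they moved 1.4 units closer together.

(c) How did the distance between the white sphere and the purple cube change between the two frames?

-1.4

They were about 3.4 units apart before and 2.0 after — 1.4 units closer together.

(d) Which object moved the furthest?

the cyan sphere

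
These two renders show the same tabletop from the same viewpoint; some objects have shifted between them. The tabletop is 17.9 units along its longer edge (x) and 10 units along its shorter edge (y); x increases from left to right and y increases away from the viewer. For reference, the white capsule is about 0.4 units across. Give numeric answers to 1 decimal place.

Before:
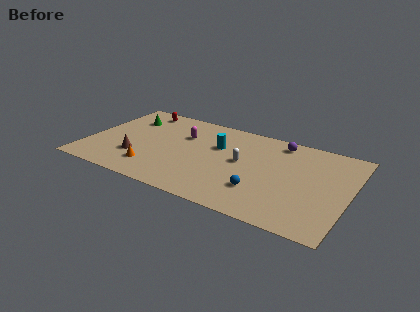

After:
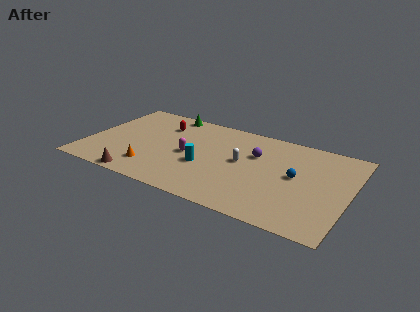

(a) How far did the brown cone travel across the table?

2.3

From (3.6, 3.0) to (4.2, 0.8), the brown cone covered √(0.6² + 2.2²) ≈ 2.3 units.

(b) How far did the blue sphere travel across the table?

3.3

The blue sphere moved from about (12.2, 2.8) to (14.3, 5.3), a distance of √(2.1² + 2.5²) ≈ 3.3.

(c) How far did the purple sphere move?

2.5

From (12.8, 8.7) to (11.4, 6.6), the purple sphere covered √(1.4² + 2.1²) ≈ 2.5 units.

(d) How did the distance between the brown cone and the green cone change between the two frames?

+3.7

Before: roughly 4.6 units apart; after: 8.3. That's 3.7 units further apart.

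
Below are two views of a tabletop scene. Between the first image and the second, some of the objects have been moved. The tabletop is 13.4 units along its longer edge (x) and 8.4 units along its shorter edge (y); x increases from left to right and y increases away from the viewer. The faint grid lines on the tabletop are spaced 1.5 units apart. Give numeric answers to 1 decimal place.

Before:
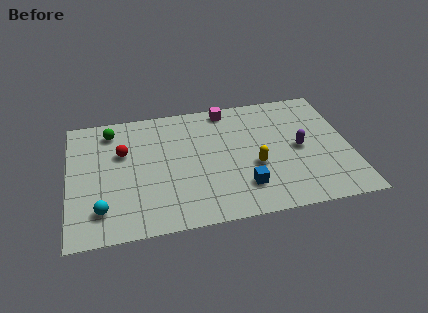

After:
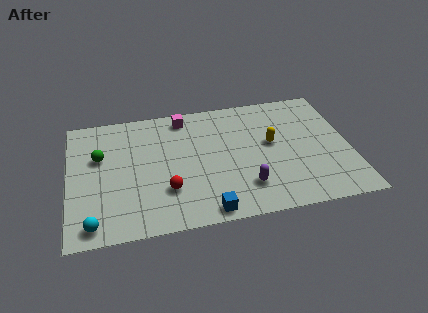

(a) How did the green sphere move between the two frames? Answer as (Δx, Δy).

(-0.6, -1.7)

The green sphere started near (2.1, 7.0) and ended near (1.5, 5.3).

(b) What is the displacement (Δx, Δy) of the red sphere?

(2.0, -2.9)

The red sphere was at about (2.6, 5.4) and moved to about (4.6, 2.5).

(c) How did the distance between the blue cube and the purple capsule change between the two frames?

-1.3

The distance was about 3.5 in the first image and 2.2 in the second, so they moved 1.3 units closer together.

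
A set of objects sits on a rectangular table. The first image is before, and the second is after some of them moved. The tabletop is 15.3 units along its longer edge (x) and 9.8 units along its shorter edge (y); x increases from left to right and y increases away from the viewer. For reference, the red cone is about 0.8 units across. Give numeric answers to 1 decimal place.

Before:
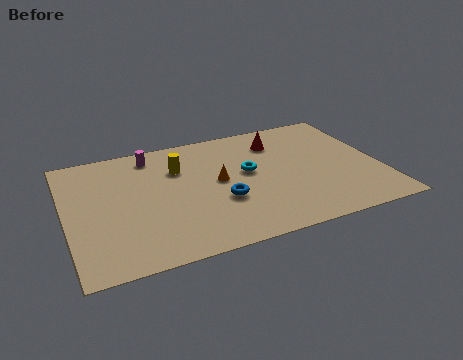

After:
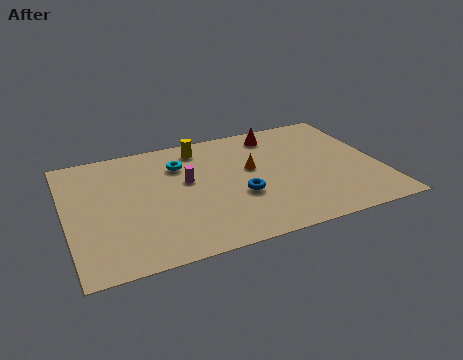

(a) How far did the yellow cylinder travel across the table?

1.8

From (5.6, 6.9) to (6.8, 8.3), the yellow cylinder covered √(1.2² + 1.4²) ≈ 1.8 units.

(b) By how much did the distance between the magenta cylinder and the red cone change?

-0.9

Before: roughly 6.3 units apart; after: 5.4. That's 0.9 units closer together.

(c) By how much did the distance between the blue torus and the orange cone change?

+0.6

They were about 1.6 units apart before and 2.2 after — 0.6 units further apart.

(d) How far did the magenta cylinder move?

3.1

From (4.4, 8.4) to (5.9, 5.7), the magenta cylinder covered √(1.5² + 2.7²) ≈ 3.1 units.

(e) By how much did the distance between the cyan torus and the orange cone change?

+2.2

The distance was about 1.5 in the first image and 3.7 in the second, so they moved 2.2 units further apart.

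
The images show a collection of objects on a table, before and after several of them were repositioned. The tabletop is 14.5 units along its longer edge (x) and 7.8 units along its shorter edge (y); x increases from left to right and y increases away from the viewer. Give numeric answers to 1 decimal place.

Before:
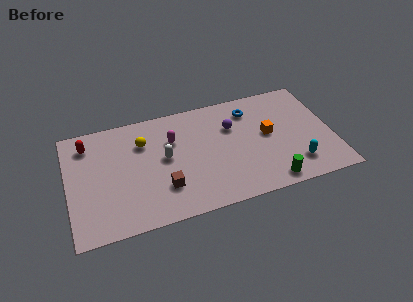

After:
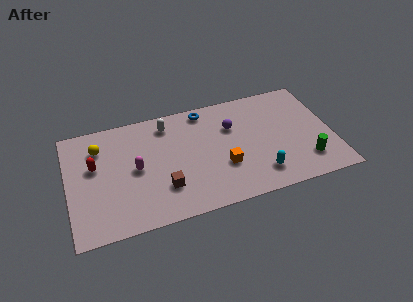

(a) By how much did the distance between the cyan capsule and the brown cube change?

-2.0

The distance was about 7.2 in the first image and 5.2 in the second, so they moved 2.0 units closer together.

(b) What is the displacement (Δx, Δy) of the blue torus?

(-2.5, 0.7)

From the two frames, the blue torus sits at roughly (10.2, 6.2) before and (7.7, 6.9) after.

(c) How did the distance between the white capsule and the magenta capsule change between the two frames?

+2.0

The distance was about 1.2 in the first image and 3.2 in the second, so they moved 2.0 units further apart.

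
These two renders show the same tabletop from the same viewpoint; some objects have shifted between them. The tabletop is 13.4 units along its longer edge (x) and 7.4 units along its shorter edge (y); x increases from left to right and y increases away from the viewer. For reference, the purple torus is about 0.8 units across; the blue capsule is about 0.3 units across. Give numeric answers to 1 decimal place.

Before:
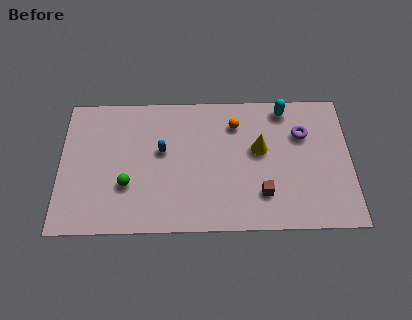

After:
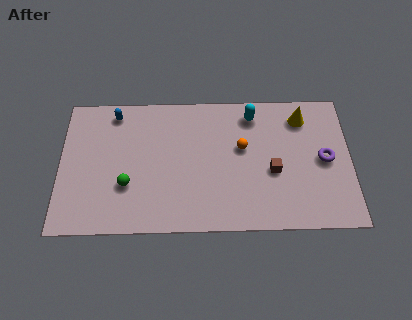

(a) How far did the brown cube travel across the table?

1.3

The brown cube moved from about (9.3, 1.9) to (9.8, 3.1), a distance of √(0.5² + 1.2²) ≈ 1.3.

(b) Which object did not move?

the green sphere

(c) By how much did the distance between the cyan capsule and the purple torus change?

+2.5

The distance was about 1.6 in the first image and 4.1 in the second, so they moved 2.5 units further apart.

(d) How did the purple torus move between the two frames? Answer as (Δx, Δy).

(1.0, -1.4)

From the two frames, the purple torus sits at roughly (11.2, 5.1) before and (12.2, 3.7) after.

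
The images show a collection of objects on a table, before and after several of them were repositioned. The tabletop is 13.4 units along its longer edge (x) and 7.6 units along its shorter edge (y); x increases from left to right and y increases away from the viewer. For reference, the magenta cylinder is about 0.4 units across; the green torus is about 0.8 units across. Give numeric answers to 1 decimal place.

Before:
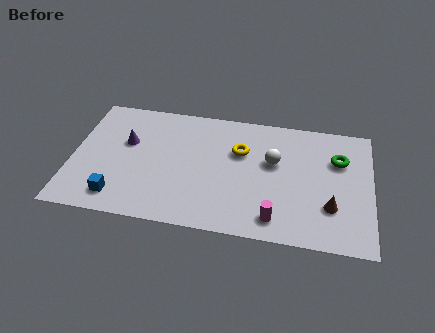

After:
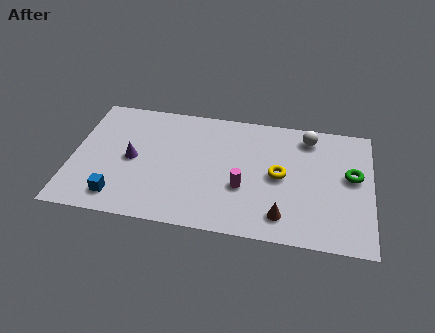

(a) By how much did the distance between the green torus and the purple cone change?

+0.3

Before: roughly 9.5 units apart; after: 9.8. That's 0.3 units further apart.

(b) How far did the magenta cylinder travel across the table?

2.2

The magenta cylinder was near (9.2, 1.2) before and (7.7, 2.8) after, so it travelled √(1.5² + 1.6²) ≈ 2.2 units.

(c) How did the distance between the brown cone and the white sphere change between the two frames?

+1.6

The distance was about 3.5 in the first image and 5.1 in the second, so they moved 1.6 units further apart.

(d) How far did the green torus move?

1.1

The green torus was near (11.9, 5.2) before and (12.5, 4.3) after, so it travelled √(0.6² + 0.9²) ≈ 1.1 units.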